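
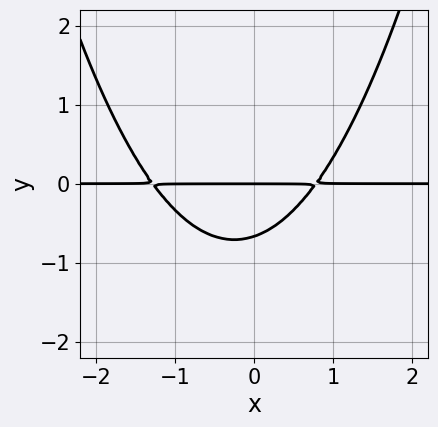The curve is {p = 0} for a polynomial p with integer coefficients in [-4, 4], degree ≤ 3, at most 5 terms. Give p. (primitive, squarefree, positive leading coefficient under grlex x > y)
2*x^2*y + x*y - 3*y^2 - 2*y

Degree: the shape is more complex than any degree-2 curve, so deg p = 3.
From the axis intercepts and sections: it meets the y-axis at y = 0 (among the integer gridlines); the visible x-axis segment lies entirely on the curve.
The integer polynomial consistent with all of this is the stated p.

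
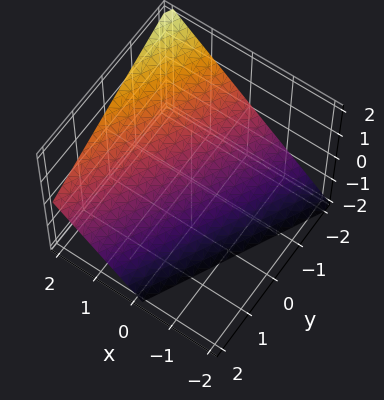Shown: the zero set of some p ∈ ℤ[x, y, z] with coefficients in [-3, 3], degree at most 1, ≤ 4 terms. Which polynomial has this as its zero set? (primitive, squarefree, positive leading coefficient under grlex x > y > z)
1. Degree: every cross-section is a straight line — this is a plane, so deg p = 1.
2. Observable constraints: one x-axis crossing is at x = 1; it meets the z-axis at z = -1 (among the integer gridlines).
3. Together with the visible shape, these determine p as stated.

2*x - y - 2*z - 2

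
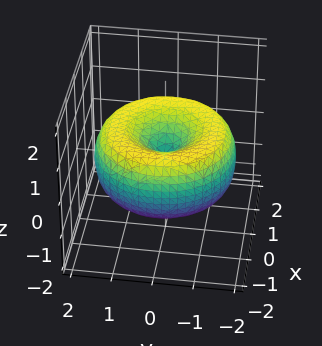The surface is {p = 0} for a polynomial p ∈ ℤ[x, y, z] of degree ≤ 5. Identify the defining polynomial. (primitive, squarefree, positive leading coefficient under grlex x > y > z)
1. Degree: no degree-3 surface has this shape, so deg p = 4.
2. By symmetry, the z-axis is an axis of rotation, so x and y enter only as x² + y².
3. Reading off the gridlines: it crosses the z-axis at the gridline z = 0; it meets the y-axis at y = 0 (among the integer gridlines); a circular section at z = 0 has radius between 1 and 2.
4. Putting this together gives p.

x^4 + 2*x^2*y^2 + y^4 - 3*x^2 - 3*y^2 + 3*z^2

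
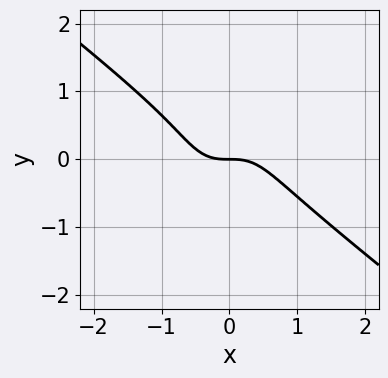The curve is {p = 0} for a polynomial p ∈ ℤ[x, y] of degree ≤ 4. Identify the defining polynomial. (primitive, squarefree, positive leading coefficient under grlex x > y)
(a) The degree is 3 — no degree-2 curve has this shape.
(b) Observable constraints: it meets the x-axis at x = 0 (among the integer gridlines); it crosses the y-axis at the gridline y = 0.
(c) Putting this together gives p.

3*x^3 + 2*x^2*y + 3*y^3 - y^2 + 2*y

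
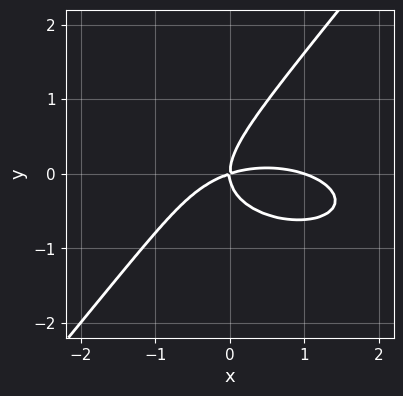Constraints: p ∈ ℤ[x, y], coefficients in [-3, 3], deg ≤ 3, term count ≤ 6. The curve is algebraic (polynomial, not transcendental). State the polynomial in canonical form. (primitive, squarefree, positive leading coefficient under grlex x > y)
x^3 + 3*x*y^2 - 3*y^3 - x^2 + 3*x*y

1. deg p = 3.
2. Checking where it meets the axes: it meets the y-axis at y = 0 (among the integer gridlines); the x-axis gridline crossings are at x ∈ {0, 1}.
3. The integer polynomial consistent with all of this is the stated p.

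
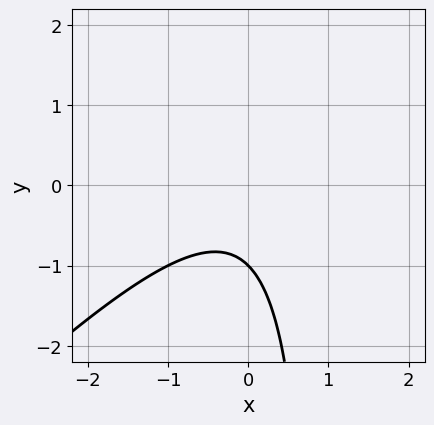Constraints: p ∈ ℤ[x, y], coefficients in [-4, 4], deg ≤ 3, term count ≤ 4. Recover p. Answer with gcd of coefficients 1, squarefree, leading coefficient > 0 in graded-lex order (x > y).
x^2 - x*y + y + 1

1. deg p = 2. No degree-1 curve has this shape.
2. From the axis intercepts and sections: the curve avoids every integer x-axis point in the box; one y-axis crossing is at y = -1.
3. These observations pin down the coefficients.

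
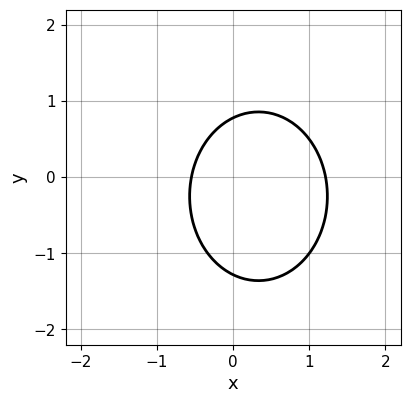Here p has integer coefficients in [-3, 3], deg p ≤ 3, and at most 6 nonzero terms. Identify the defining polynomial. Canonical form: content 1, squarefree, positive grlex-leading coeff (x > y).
3*x^2 + 2*y^2 - 2*x + y - 2

1. deg p = 2. No degree-1 curve has this shape.
2. Solving for integer coefficients yields p as stated.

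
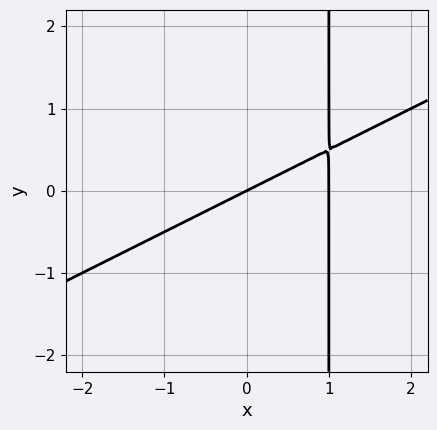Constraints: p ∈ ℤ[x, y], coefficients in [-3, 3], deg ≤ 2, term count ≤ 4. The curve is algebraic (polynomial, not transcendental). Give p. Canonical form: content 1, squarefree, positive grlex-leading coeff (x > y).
x^2 - 2*x*y - x + 2*y

1. Degree: the shape is more complex than any degree-1 curve, so deg p = 2.
2. Against the integer gridlines: it crosses the y-axis at the gridline y = 0; the x-axis gridline crossings are at x ∈ {0, 1}.
3. Together with the visible shape, these determine p as stated.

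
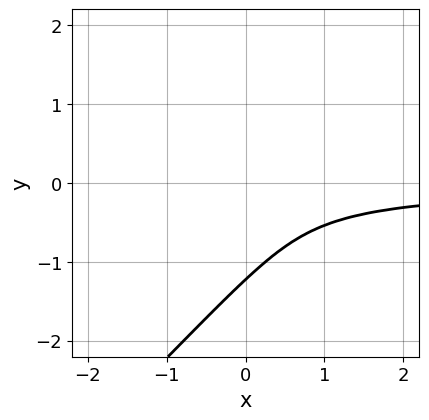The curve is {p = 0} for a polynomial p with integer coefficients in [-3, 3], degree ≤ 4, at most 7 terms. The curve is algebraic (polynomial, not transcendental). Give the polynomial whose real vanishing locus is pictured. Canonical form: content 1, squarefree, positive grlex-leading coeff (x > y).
3*x*y^2 - 3*y^3 - x*y - 3*y^2 - 1

First, the degree is 3 — the shape is more complex than any degree-2 curve.
Next, from the axis intercepts and sections: the curve avoids every integer x-axis point in the box.
Finally, fitting integer coefficients to these (and the overall shape) gives p.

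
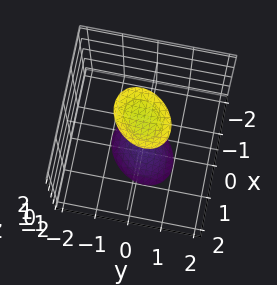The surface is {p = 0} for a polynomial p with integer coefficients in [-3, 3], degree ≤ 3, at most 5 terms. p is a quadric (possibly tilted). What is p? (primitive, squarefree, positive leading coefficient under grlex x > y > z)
1. I count 2 distinct pieces. Treating them together as one polynomial.
2. deg p = 2. No degree-1 surface has this shape.
3. From the axis intercepts and sections: the surface avoids every integer x-axis point in the box; the surface avoids every integer y-axis point in the box.
4. Assembling these constraints gives the stated polynomial.

2*x^2 - x*y + 2*y^2 - z^2 + 3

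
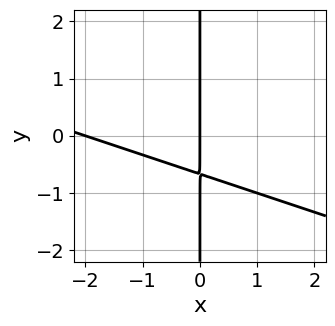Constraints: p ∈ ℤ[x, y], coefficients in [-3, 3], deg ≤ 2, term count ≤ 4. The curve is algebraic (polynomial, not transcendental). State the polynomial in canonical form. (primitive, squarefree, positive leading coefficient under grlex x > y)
(a) The degree is 2 — the shape is more complex than any degree-1 curve.
(b) From the visible intercepts: every point of the y-axis in the box is on the curve; among the integer gridlines, it crosses the x-axis at x ∈ {-2, 0}.
(c) Fitting integer coefficients to these (and the overall shape) gives p.

x^2 + 3*x*y + 2*x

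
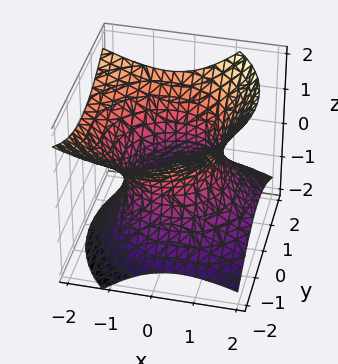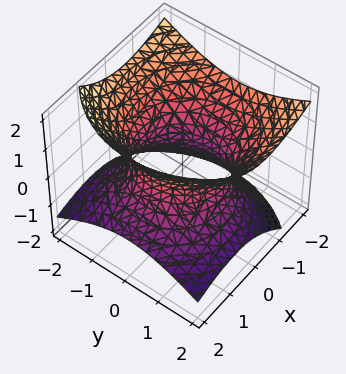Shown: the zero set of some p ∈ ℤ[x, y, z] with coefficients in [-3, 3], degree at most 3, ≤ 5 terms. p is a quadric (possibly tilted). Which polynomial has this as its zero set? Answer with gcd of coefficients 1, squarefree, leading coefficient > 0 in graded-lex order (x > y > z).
2*x^2 + 2*x*z + 2*y^2 - 3*z^2 - 3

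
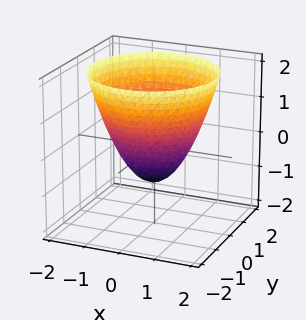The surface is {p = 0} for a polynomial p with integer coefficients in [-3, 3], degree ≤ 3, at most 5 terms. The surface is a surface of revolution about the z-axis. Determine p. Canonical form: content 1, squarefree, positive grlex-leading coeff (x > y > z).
x^2 + y^2 - z - 1

The degree is 2 — no degree-1 surface has this shape.
By symmetry, the z-axis is an axis of rotation, so x and y enter only as x² + y².
Observable constraints: it meets the z-axis at z = -1 (among the integer gridlines); among the integer gridlines, it crosses the x-axis at x ∈ {-1, 1}; among the integer gridlines, it crosses the y-axis at y ∈ {-1, 1}.
Putting this together gives p.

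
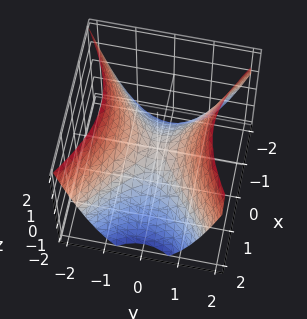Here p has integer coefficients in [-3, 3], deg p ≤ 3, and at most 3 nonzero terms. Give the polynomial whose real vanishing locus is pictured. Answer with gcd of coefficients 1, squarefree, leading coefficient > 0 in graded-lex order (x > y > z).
First, the degree is 2 — a hyperbolic paraboloid; a quadric.
Then, symmetries: the y ↦ −y reflection is a symmetry, so y appears only in even powers; it's symmetric under x → −x, forcing even powers of x.
Then, reading off the gridlines: it crosses the y-axis at the gridline y = 0; it meets the x-axis at x = 0 (among the integer gridlines).
Finally, putting this together gives p.

2*x^2 - 3*y^2 + 3*z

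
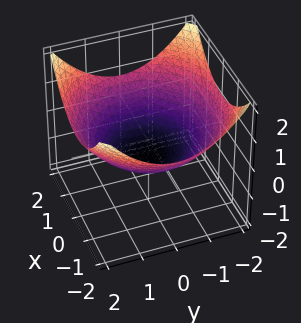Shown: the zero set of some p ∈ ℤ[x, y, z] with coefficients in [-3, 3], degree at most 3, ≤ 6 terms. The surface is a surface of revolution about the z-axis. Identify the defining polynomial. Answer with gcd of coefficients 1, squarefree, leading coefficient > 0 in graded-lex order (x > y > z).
x^2 + y^2 - 3*z - 2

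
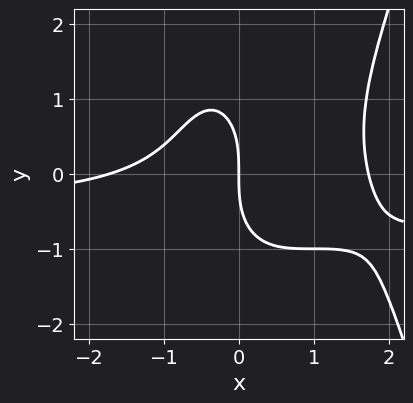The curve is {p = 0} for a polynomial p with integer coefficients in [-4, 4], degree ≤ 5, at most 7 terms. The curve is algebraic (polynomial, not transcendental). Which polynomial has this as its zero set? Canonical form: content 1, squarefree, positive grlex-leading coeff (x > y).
2*x^3*y + x^3 - 3*x^2*y - y^3 - 3*x

First, the degree is 4 — the shape is more complex than any degree-3 curve.
Next, checking where it meets the axes: it meets the x-axis at x = 0 (among the integer gridlines); it crosses the y-axis at the gridline y = 0.
Finally, matching integer coefficients to the picture gives p.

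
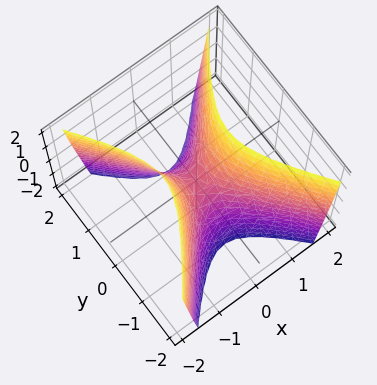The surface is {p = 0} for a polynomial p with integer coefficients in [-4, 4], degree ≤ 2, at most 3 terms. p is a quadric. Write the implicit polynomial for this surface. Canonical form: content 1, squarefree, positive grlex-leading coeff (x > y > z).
1. The degree is 2 — a hyperbolic paraboloid; a quadric.
2. Symmetries: it's symmetric under x → −x, forcing even powers of x; it's symmetric under y → −y, forcing even powers of y.
3. Observable constraints: it meets the x-axis at x = 0 (among the integer gridlines); one y-axis crossing is at y = 0.
4. Together with the visible shape, these determine p as stated.

3*x^2 - 2*y^2 - z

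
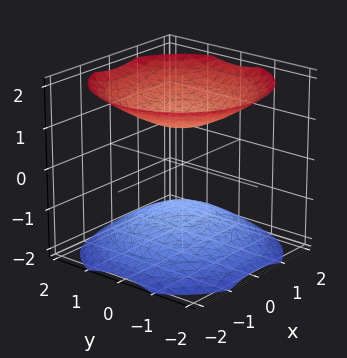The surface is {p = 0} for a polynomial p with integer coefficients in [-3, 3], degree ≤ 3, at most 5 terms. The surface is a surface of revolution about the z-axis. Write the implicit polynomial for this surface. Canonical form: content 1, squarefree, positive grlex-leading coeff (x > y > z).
First, I count 2 distinct pieces. They look like related sheets of one shape, so recover p as a whole.
Then, the degree is 2 — a generic line meets the surface in up to 2 points.
Then, by symmetry, every cross-section ⟂ z is a circle, so x, y appear only via x² + y².
Then, from the axis intercepts and sections: the z-axis gridline crossings are at z ∈ {-1, 1}; no y-intercept at any integer in the box.
Finally, putting this together gives p.

2*x^2 + 2*y^2 - 3*z^2 + 3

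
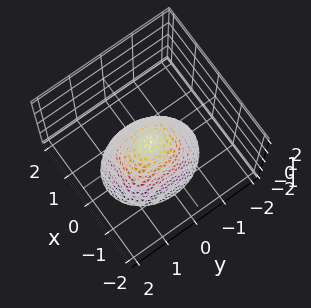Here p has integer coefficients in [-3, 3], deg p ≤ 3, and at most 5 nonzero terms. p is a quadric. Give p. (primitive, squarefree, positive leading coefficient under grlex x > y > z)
3*x^2 + 2*y^2 + 2*z

The degree is 2 — a single bowl opening along one axis; a quadric.
Symmetries: the y ↦ −y reflection is a symmetry, so y appears only in even powers; it's symmetric under x → −x, forcing even powers of x.
Checking where it meets the axes: it crosses the x-axis at the gridline x = 0; one z-axis crossing is at z = 0; it crosses the y-axis at the gridline y = 0.
Fitting integer coefficients to these (and the overall shape) gives p.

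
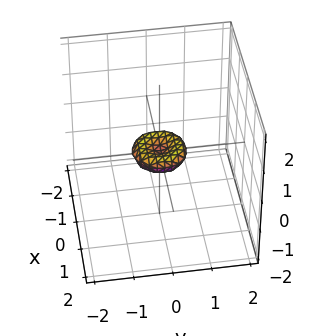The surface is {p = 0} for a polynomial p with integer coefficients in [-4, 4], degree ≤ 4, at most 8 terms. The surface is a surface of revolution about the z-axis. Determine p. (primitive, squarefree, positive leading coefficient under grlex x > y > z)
The degree is 4 — a generic line meets the surface in up to 4 points.
By symmetry, the surface is invariant under rotation about z: p = q(x² + y², z).
Observable constraints: it crosses the z-axis at the gridline z = 0; one x-axis crossing is at x = 0.
Putting this together gives p.

2*x^4 + 4*x^2*y^2 + 2*y^4 - x^2 - y^2 + 3*z^2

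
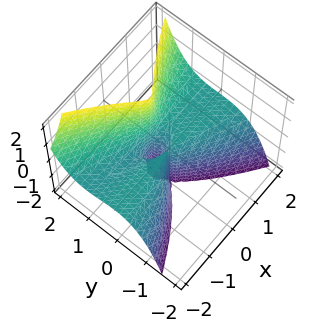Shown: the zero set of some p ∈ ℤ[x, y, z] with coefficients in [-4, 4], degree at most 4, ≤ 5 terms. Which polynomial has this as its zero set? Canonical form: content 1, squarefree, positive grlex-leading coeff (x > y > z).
2*x^2*z - x*y^2 - 3*y^3 + 2*y^2

First, degree: no degree-2 surface has this shape, so deg p = 3.
Then, reading off the gridlines: the visible z-axis segment lies entirely on the surface; the visible x-axis segment lies entirely on the surface.
Finally, together with the visible shape, these determine p as stated.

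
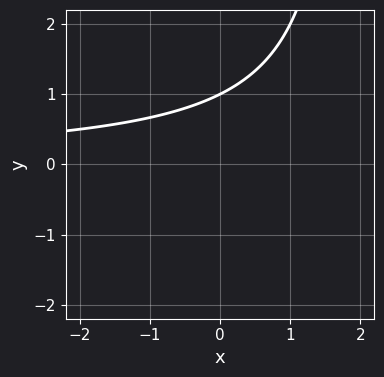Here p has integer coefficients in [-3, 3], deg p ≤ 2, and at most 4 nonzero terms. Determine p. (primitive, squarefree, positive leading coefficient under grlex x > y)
1. The degree is 2 — no degree-1 curve has this shape.
2. Checking where it meets the axes: the curve avoids every integer x-axis point in the box; one y-axis crossing is at y = 1.
3. Solving for integer coefficients yields p as stated.

x*y - 2*y + 2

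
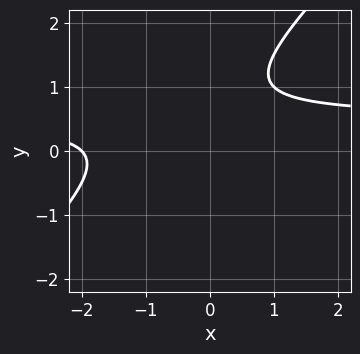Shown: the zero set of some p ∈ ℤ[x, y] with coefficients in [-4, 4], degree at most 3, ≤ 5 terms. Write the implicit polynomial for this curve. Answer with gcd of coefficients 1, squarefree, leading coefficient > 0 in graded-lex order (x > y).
The degree is 2 — no degree-1 curve has this shape.
From the axis intercepts and sections: it crosses the x-axis at the gridline x = -2; no y-intercept at any integer in the box.
Solving for integer coefficients yields p as stated.

2*x*y - 2*y^2 - x + 3*y - 2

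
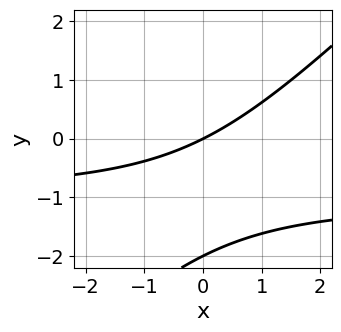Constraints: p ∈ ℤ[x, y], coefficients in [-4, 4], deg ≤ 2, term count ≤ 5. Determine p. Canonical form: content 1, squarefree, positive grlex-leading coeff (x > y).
(a) Degree: a generic line meets the curve in up to 2 points, so deg p = 2.
(b) From the axis intercepts and sections: among the integer gridlines, it crosses the y-axis at y ∈ {-2, 0}; it crosses the x-axis at the gridline x = 0.
(c) Assembling these constraints gives the stated polynomial.

x*y - y^2 + x - 2*y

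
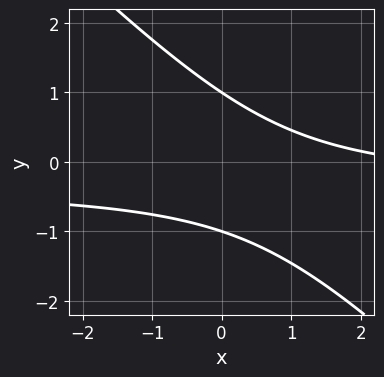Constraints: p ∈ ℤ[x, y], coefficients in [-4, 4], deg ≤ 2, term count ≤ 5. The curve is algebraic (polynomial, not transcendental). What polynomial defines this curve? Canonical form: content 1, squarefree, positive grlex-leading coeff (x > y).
3*x*y + 3*y^2 + x - 3

The degree is 2 — no degree-1 curve has this shape.
Observable constraints: among the integer gridlines, it crosses the y-axis at y ∈ {-1, 1}; no x-intercept at any integer in the box.
Solving for integer coefficients yields p as stated.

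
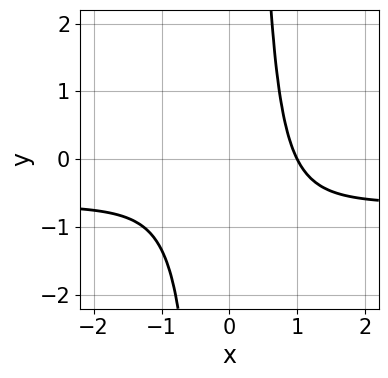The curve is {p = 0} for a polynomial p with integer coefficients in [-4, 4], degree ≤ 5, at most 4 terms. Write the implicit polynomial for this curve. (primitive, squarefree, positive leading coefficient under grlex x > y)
Degree: no degree-3 curve has this shape, so deg p = 4.
Checking where it meets the axes: it crosses the x-axis at the gridline x = 1; the curve avoids every integer y-axis point in the box.
Solving for integer coefficients yields p as stated.

3*x^3*y + 2*x^3 - 2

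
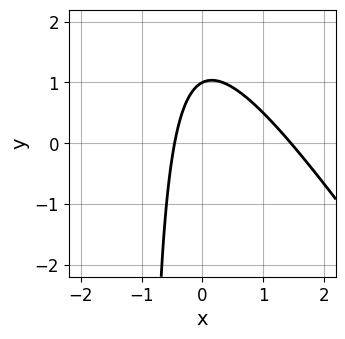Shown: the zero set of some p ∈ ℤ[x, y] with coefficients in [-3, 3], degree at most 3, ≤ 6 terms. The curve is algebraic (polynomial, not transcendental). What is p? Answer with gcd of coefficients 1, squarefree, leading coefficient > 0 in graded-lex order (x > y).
Degree: a generic line meets the curve in up to 2 points, so deg p = 2.
Reading off the gridlines: it crosses the y-axis at the gridline y = 1.
The integer polynomial consistent with all of this is the stated p.

3*x^2 + 2*x*y - 3*x + 2*y - 2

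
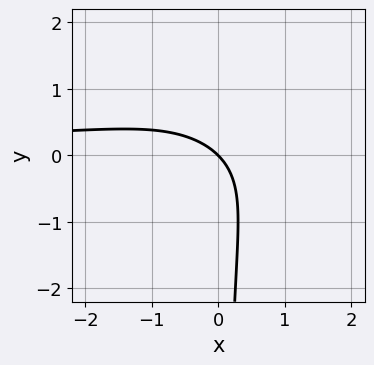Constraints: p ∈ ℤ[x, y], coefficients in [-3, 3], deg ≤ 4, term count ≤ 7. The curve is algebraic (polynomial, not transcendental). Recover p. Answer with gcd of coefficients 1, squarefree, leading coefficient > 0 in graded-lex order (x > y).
The degree is 3 — no degree-2 curve has this shape.
Against the integer gridlines: one y-axis crossing is at y = 0; it crosses the x-axis at the gridline x = 0.
Matching integer coefficients to the picture gives p.

x^2*y + 2*x*y^2 - 3*x*y + 2*x + 2*y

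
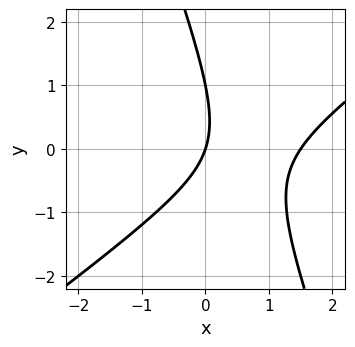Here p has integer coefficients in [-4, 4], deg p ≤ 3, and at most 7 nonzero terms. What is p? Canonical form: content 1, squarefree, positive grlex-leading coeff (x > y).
(a) Degree: a generic line meets the curve in up to 2 points, so deg p = 2.
(b) Checking where it meets the axes: one x-axis crossing is at x = 0; among the integer gridlines, it crosses the y-axis at y ∈ {0, 1}.
(c) Solving for integer coefficients yields p as stated.

2*x^2 - 2*x*y - y^2 - 3*x + y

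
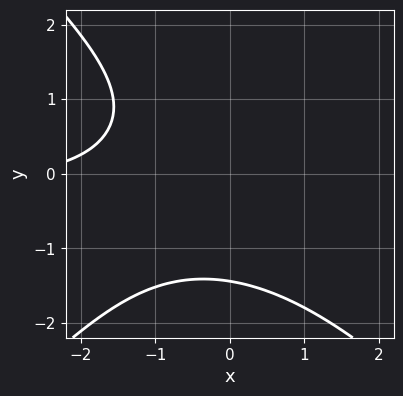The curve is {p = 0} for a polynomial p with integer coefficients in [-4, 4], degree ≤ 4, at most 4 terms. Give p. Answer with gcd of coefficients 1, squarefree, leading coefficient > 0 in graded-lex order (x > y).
x^2*y - y^3 - x - 3

First, the degree is 3 — the shape is more complex than any degree-2 curve.
Then, from the axis intercepts and sections: it misses every integer gridline on the x-axis.
Finally, the integer polynomial consistent with all of this is the stated p.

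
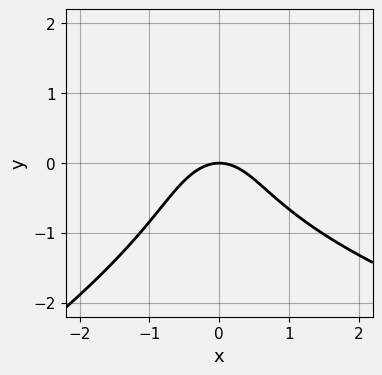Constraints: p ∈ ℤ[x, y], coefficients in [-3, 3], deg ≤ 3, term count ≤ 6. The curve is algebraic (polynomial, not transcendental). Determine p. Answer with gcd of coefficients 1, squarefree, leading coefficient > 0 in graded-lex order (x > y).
x*y^2 - 2*y^3 - 3*x^2 - 3*y

Degree: the shape is more complex than any degree-2 curve, so deg p = 3.
From the axis intercepts and sections: it meets the y-axis at y = 0 (among the integer gridlines); it crosses the x-axis at the gridline x = 0.
Matching integer coefficients to the picture gives p.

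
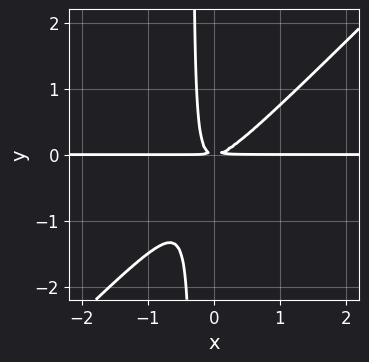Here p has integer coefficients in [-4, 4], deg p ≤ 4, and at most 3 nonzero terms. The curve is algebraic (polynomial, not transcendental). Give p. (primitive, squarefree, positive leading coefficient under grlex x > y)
(a) The degree is 3 — no degree-2 curve has this shape.
(b) From the visible intercepts: the visible x-axis segment lies entirely on the curve.
(c) Together with the visible shape, these determine p as stated.

3*x^2*y - 3*x*y^2 - y^2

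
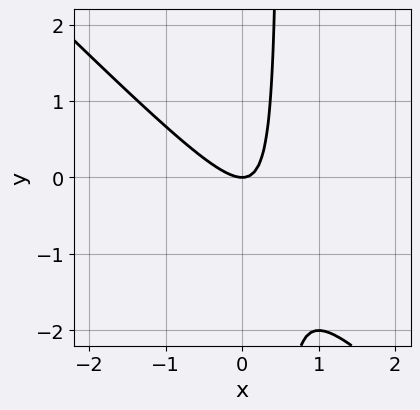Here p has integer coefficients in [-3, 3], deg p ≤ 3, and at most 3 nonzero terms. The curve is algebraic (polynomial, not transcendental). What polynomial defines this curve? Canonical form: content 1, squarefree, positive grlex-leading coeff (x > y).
2*x^2 + 2*x*y - y

(a) Degree: a generic line meets the curve in up to 2 points, so deg p = 2.
(b) Against the integer gridlines: it crosses the x-axis at the gridline x = 0; it meets the y-axis at y = 0 (among the integer gridlines).
(c) Fitting integer coefficients to these (and the overall shape) gives p.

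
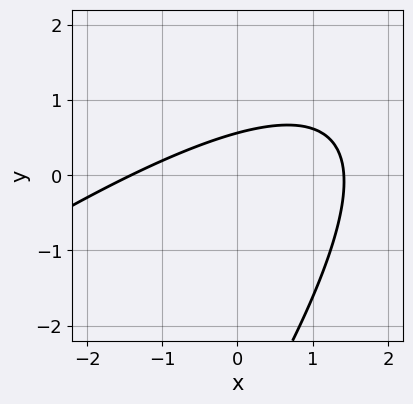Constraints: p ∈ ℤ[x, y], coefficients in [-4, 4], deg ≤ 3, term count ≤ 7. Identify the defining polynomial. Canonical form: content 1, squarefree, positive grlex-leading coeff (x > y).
x^2 - 2*x*y + y^2 + 3*y - 2

1. Degree: the shape is more complex than any degree-1 curve, so deg p = 2.
2. The integer polynomial consistent with all of this is the stated p.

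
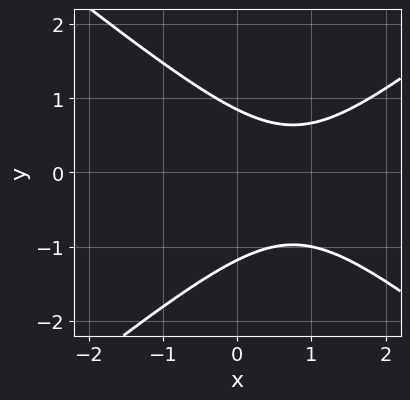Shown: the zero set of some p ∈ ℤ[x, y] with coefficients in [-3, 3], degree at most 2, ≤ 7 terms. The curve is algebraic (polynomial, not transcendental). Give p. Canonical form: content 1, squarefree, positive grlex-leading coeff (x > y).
(a) Degree: the shape is more complex than any degree-1 curve, so deg p = 2.
(b) Observable constraints: it misses every integer gridline on the x-axis.
(c) Together with the visible shape, these determine p as stated.

2*x^2 - 3*y^2 - 3*x - y + 3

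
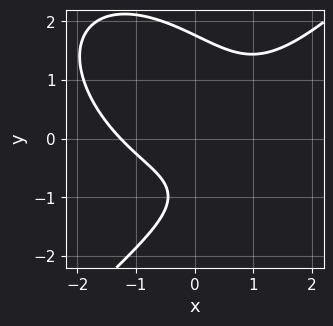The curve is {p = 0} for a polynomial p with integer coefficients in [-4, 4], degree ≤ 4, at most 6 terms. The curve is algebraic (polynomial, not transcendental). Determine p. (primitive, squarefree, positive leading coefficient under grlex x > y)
x^3 - y^3 - 2*x*y + 2*y + 2

1. Degree: the shape is more complex than any degree-2 curve, so deg p = 3.
2. Matching integer coefficients to the picture gives p.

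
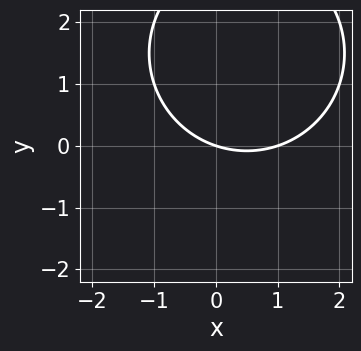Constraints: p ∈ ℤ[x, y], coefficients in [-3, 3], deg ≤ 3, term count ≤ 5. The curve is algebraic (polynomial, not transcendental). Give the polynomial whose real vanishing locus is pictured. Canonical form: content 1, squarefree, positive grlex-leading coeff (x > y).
x^2 + y^2 - x - 3*y

1. deg p = 2.
2. From the axis intercepts and sections: the x-axis gridline crossings are at x ∈ {0, 1}; it crosses the y-axis at the gridline y = 0.
3. Solving for integer coefficients yields p as stated.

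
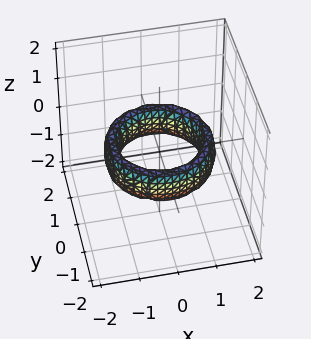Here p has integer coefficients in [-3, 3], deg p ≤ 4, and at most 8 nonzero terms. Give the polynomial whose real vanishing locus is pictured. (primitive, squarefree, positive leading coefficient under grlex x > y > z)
First, the degree is 4 — the shape is more complex than any degree-3 surface.
Then, by symmetry, the surface is invariant under rotation about z: p = q(x² + y², z).
Next, against the integer gridlines: the surface avoids every integer z-axis point in the box; the x-axis gridline crossings are at x ∈ {-1, 1}.
Finally, together with the visible shape, these determine p as stated.

x^4 + 2*x^2*y^2 + y^4 - 3*x^2 - 3*y^2 + z^2 + 2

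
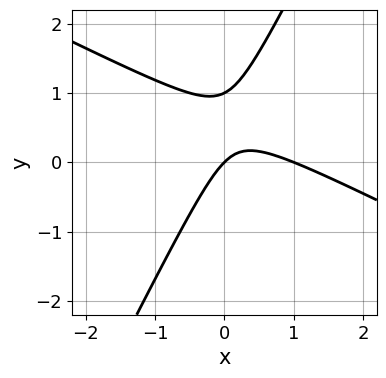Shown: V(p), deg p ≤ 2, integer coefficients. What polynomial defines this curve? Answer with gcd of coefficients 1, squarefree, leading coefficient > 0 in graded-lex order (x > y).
1. deg p = 2. No degree-1 curve has this shape.
2. Observable constraints: among the integer gridlines, it crosses the x-axis at x ∈ {0, 1}; among the integer gridlines, it crosses the y-axis at y ∈ {0, 1}.
3. Assembling these constraints gives the stated polynomial.

2*x^2 + 3*x*y - 2*y^2 - 2*x + 2*y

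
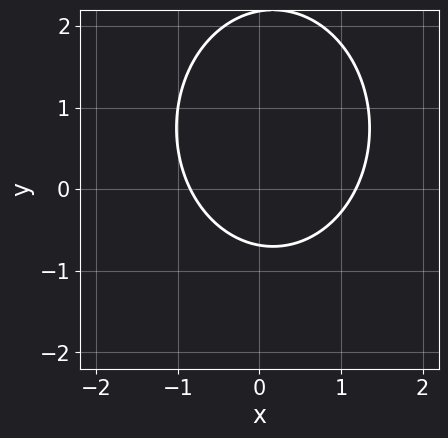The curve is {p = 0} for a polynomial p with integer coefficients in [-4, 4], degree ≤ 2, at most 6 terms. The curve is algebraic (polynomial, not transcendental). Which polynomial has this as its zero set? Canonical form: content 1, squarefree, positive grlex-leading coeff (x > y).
3*x^2 + 2*y^2 - x - 3*y - 3

The degree is 2 — no degree-1 curve has this shape.
The integer polynomial consistent with all of this is the stated p.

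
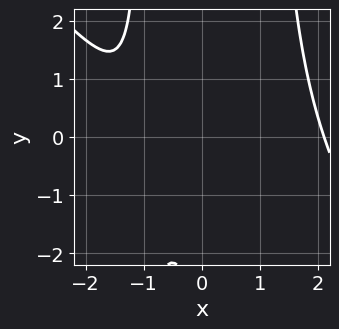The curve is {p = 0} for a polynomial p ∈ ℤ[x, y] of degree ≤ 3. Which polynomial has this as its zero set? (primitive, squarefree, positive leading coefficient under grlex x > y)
x^3 + x^2*y - 3*x - y - 3

(a) The degree is 3 — a generic line meets the curve in up to 3 points.
(b) Reading off the gridlines: it misses every integer gridline on the y-axis; the curve avoids every integer x-axis point in the box.
(c) These observations pin down the coefficients.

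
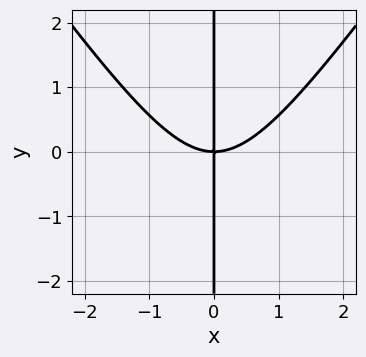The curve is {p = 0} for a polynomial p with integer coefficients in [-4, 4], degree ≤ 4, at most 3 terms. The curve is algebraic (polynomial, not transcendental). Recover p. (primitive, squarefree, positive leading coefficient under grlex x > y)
2*x^3 - x*y^2 - 3*x*y

First, degree: a generic line meets the curve in up to 3 points, so deg p = 3.
Next, against the integer gridlines: it crosses the x-axis at the gridline x = 0; every point of the y-axis in the box is on the curve.
Finally, putting this together gives p.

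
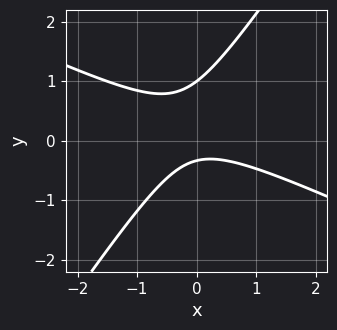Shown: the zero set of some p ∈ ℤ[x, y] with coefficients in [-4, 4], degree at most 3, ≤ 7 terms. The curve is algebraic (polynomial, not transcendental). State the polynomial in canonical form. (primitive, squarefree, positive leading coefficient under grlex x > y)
2*x^2 + 3*x*y - 3*y^2 + 2*y + 1

(a) The degree is 2 — the shape is more complex than any degree-1 curve.
(b) Reading off the gridlines: it misses every integer gridline on the x-axis; one y-axis crossing is at y = 1.
(c) Together with the visible shape, these determine p as stated.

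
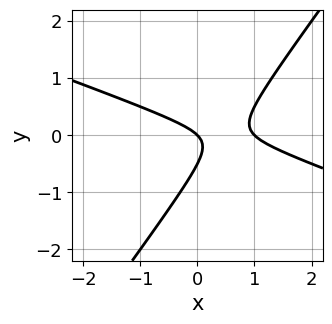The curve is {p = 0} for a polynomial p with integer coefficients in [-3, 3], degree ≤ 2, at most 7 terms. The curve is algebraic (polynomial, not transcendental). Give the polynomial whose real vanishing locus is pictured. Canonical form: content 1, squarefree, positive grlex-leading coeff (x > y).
deg p = 2. The shape is more complex than any degree-1 curve.
Checking where it meets the axes: among the integer gridlines, it crosses the x-axis at x ∈ {0, 1}; one y-axis crossing is at y = 0.
Assembling these constraints gives the stated polynomial.

x^2 + 2*x*y - 2*y^2 - x - y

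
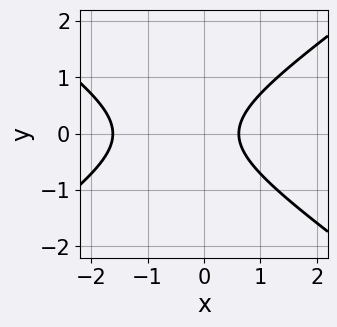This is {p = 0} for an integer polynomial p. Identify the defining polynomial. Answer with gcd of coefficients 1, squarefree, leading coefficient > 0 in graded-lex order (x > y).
x^2 - 2*y^2 + x - 1

1. The degree is 2 — a generic line meets the curve in up to 2 points.
2. Symmetries: mirror symmetry y ↦ −y ⇒ only even powers of y.
3. Against the integer gridlines: it misses every integer gridline on the y-axis.
4. Together with the visible shape, these determine p as stated.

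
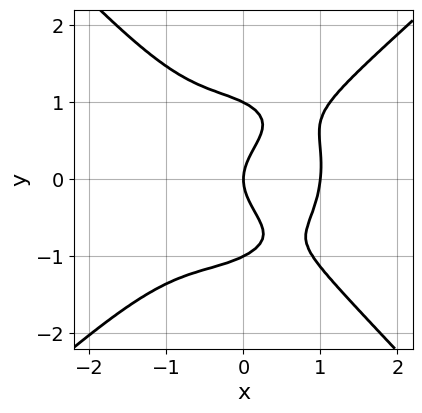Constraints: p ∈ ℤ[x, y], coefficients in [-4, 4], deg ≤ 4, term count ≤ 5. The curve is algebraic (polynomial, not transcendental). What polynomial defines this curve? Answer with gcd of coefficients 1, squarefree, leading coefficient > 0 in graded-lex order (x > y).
3*x^4 - x^3*y - 3*y^4 + 3*y^2 - 3*x

deg p = 4. No degree-3 curve has this shape.
Reading off the gridlines: the y-axis gridline crossings are at y ∈ {-1, 0, 1}; the x-axis gridline crossings are at x ∈ {0, 1}.
The integer polynomial consistent with all of this is the stated p.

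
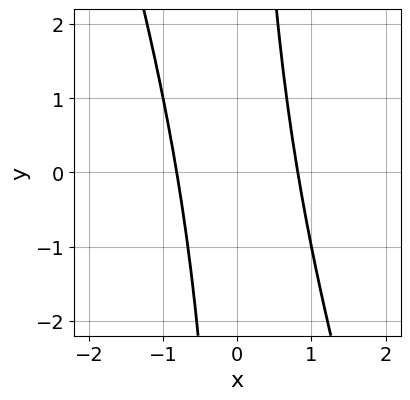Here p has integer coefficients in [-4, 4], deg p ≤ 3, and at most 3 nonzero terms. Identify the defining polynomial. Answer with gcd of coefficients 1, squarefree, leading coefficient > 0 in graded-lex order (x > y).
3*x^2 + x*y - 2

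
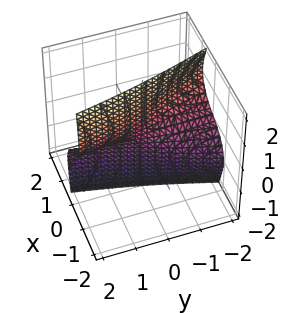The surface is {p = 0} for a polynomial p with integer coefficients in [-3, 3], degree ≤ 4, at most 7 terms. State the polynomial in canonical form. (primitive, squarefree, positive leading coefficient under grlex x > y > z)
2*x^3 - 2*x^2*z + 3*x*z^2 + 2*y*z + 2*x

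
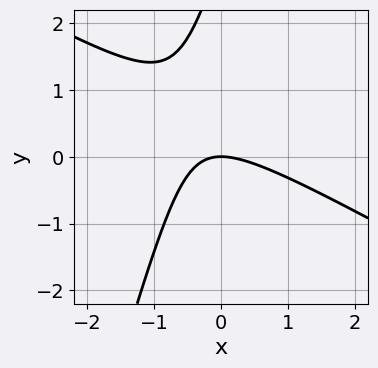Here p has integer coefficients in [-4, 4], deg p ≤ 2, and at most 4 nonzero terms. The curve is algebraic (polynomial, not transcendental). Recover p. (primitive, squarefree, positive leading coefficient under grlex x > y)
Degree: the shape is more complex than any degree-1 curve, so deg p = 2.
Reading off the gridlines: it meets the x-axis at x = 0 (among the integer gridlines); it crosses the y-axis at the gridline y = 0.
Assembling these constraints gives the stated polynomial.

2*x^2 + 3*x*y - y^2 + 3*y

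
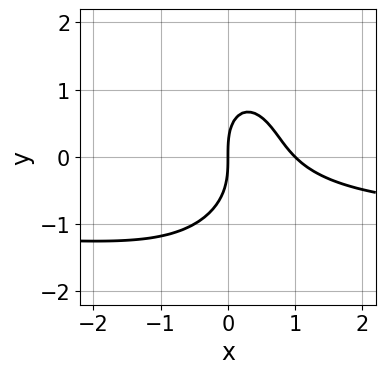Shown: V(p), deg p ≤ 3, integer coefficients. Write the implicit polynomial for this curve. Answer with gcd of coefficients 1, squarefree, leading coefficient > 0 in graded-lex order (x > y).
First, deg p = 3. No degree-2 curve has this shape.
Next, reading off the gridlines: among the integer gridlines, it crosses the x-axis at x ∈ {0, 1}; one y-axis crossing is at y = 0.
Finally, putting this together gives p.

2*x^2*y + y^3 + 2*x^2 - 2*x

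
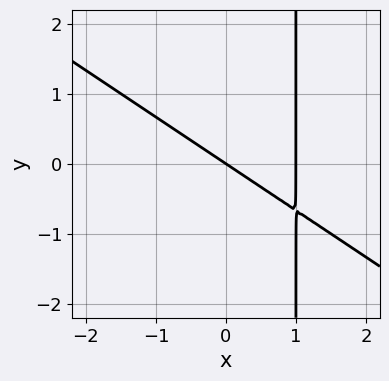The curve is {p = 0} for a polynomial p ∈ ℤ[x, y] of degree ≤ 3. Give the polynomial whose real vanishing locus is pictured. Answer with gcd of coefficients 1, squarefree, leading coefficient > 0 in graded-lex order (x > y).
First, the degree is 2 — a generic line meets the curve in up to 2 points.
Next, observable constraints: one y-axis crossing is at y = 0; among the integer gridlines, it crosses the x-axis at x ∈ {0, 1}.
Finally, matching integer coefficients to the picture gives p.

2*x^2 + 3*x*y - 2*x - 3*y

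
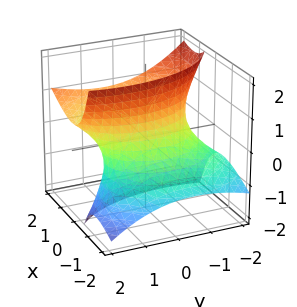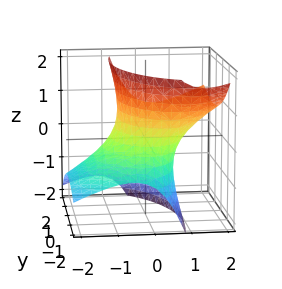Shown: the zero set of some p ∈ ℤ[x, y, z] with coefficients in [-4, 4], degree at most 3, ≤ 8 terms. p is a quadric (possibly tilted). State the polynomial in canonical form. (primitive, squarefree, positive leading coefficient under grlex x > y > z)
First, the degree is 2 — the shape is more complex than any degree-1 surface.
Next, reading off the gridlines: among the integer gridlines, it crosses the x-axis at x ∈ {-1, 1}; it misses every integer gridline on the z-axis.
Finally, fitting integer coefficients to these (and the overall shape) gives p.

2*x^2 - 3*x*z + y^2 - y*z - z^2 - 2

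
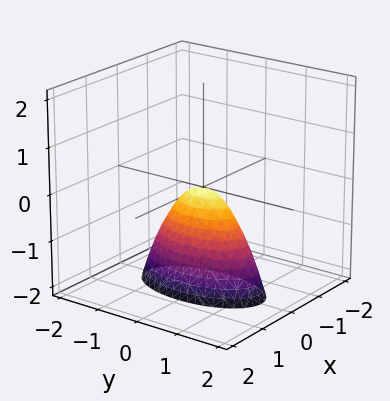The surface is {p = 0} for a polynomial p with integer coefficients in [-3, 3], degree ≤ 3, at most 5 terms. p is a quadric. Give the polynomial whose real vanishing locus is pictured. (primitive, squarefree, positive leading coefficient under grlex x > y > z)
First, the degree is 2 — a single bowl opening along one axis; a quadric.
Next, symmetries: it's symmetric under x → −x, forcing even powers of x; mirror symmetry y ↦ −y ⇒ only even powers of y.
Next, checking where it meets the axes: it crosses the x-axis at the gridline x = 0; it meets the z-axis at z = 0 (among the integer gridlines); it crosses the y-axis at the gridline y = 0.
Finally, the integer polynomial consistent with all of this is the stated p.

3*x^2 + y^2 + z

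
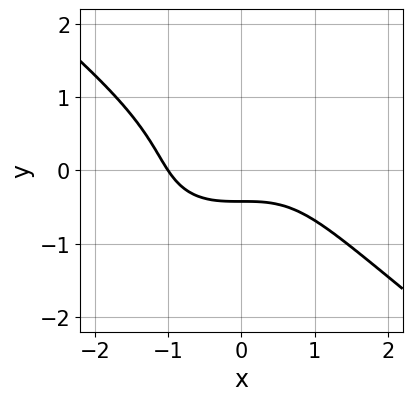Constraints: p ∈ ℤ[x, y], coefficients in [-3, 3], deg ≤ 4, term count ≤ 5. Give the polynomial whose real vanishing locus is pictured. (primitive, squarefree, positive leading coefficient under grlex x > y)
1. Degree: the shape is more complex than any degree-2 curve, so deg p = 3.
2. Reading off the gridlines: one x-axis crossing is at x = -1.
3. These observations pin down the coefficients.

x^3 + 2*y^3 + 2*y + 1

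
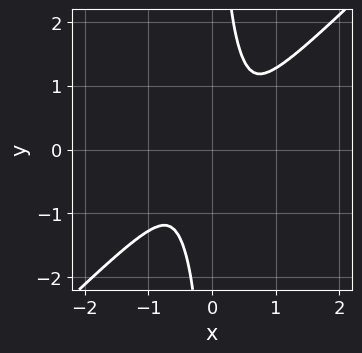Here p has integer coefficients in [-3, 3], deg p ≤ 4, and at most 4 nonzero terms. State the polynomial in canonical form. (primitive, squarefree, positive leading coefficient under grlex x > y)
3*x^4 - 3*x*y^3 + 2*y^2

First, deg p = 4. No degree-3 curve has this shape.
Finally, solving for integer coefficients yields p as stated.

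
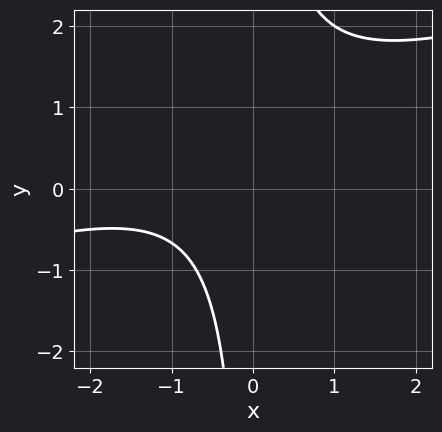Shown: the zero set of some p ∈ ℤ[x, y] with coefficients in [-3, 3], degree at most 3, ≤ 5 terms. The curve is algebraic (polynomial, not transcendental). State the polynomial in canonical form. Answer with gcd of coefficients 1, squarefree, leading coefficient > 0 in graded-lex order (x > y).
x^2 - 3*x*y + 2*x + 3

1. deg p = 2. A generic line meets the curve in up to 2 points.
2. Against the integer gridlines: the curve avoids every integer y-axis point in the box; it misses every integer gridline on the x-axis.
3. Matching integer coefficients to the picture gives p.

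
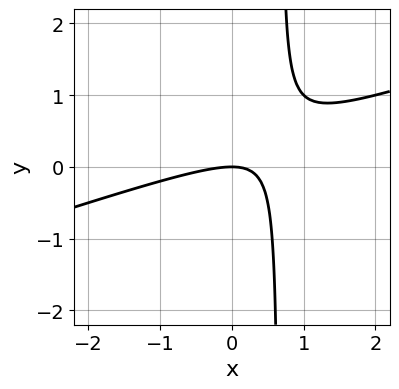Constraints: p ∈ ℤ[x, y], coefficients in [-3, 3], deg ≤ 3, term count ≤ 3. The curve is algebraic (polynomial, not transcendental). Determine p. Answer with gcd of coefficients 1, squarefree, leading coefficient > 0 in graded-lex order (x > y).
x^2 - 3*x*y + 2*y

1. The degree is 2 — a generic line meets the curve in up to 2 points.
2. From the visible intercepts: one x-axis crossing is at x = 0; it crosses the y-axis at the gridline y = 0.
3. Matching integer coefficients to the picture gives p.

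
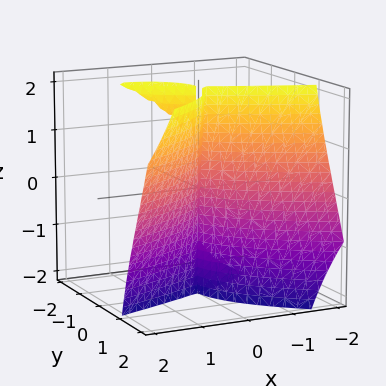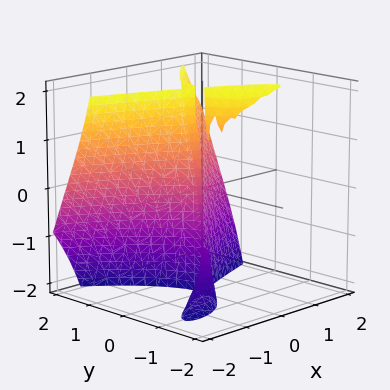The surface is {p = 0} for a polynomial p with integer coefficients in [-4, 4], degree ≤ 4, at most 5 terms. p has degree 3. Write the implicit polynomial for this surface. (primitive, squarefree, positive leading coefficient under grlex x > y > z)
x*y*z - y^3 + x^2

(a) There are 3 components. Treating them together as one polynomial.
(b) Degree: a generic line meets the surface in up to 3 points, so deg p = 3.
(c) Checking where it meets the axes: one x-axis crossing is at x = 0; it meets the y-axis at y = 0 (among the integer gridlines); the visible z-axis segment lies entirely on the surface.
(d) Matching integer coefficients to the picture gives p.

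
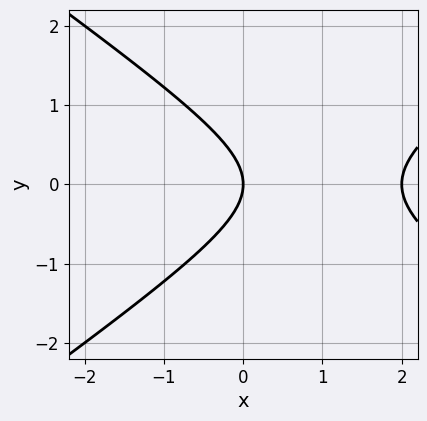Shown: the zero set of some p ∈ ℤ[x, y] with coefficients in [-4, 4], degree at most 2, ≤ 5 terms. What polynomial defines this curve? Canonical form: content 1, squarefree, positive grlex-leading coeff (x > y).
(a) deg p = 2. The shape is more complex than any degree-1 curve.
(b) Symmetries: mirror symmetry y ↦ −y ⇒ only even powers of y.
(c) Checking where it meets the axes: it crosses the y-axis at the gridline y = 0; the x-axis gridline crossings are at x ∈ {0, 2}.
(d) Fitting integer coefficients to these (and the overall shape) gives p.

x^2 - 2*y^2 - 2*x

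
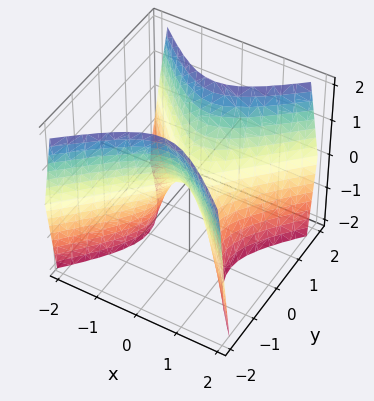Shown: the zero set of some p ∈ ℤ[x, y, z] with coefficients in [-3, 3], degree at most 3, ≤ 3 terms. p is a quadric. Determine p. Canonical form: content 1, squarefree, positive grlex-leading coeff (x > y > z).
deg p = 2. A saddle surface; a quadric.
Symmetries: mirror symmetry y ↦ −y ⇒ only even powers of y; mirror symmetry x ↦ −x ⇒ only even powers of x.
From the visible intercepts: it crosses the z-axis at the gridline z = 0; it crosses the y-axis at the gridline y = 0.
The integer polynomial consistent with all of this is the stated p.

2*x^2 - 2*y^2 + z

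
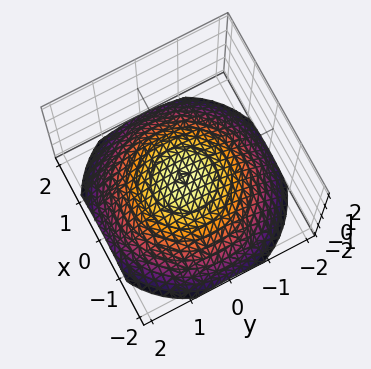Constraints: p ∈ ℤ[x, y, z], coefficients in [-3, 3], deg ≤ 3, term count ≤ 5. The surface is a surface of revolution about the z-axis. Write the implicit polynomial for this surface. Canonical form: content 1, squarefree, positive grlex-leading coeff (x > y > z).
x^2 + y^2 + 3*z + 1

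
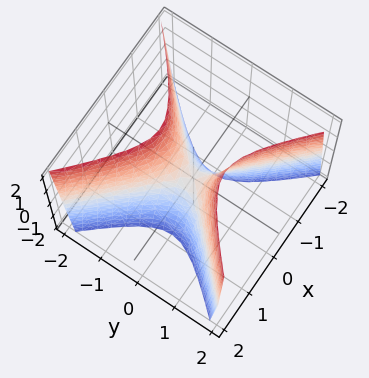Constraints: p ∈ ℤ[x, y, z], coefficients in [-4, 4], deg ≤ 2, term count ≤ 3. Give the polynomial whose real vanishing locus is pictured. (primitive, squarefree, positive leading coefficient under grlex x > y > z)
1. deg p = 2. A saddle surface; a quadric.
2. Symmetries: mirror symmetry y ↦ −y ⇒ only even powers of y; mirror symmetry x ↦ −x ⇒ only even powers of x.
3. From the axis intercepts and sections: it meets the x-axis at x = 0 (among the integer gridlines); it crosses the y-axis at the gridline y = 0; it crosses the z-axis at the gridline z = 0.
4. Matching integer coefficients to the picture gives p.

3*x^2 - 3*y^2 + z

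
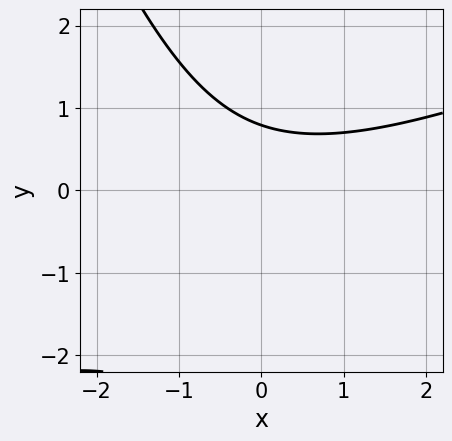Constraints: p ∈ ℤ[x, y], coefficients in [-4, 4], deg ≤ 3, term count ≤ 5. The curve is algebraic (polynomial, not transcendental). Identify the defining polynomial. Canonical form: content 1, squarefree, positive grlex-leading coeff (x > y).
x^2 - 2*x*y - y^2 - 3*y + 3

1. The degree is 2 — no degree-1 curve has this shape.
2. Against the integer gridlines: it misses every integer gridline on the x-axis.
3. Together with the visible shape, these determine p as stated.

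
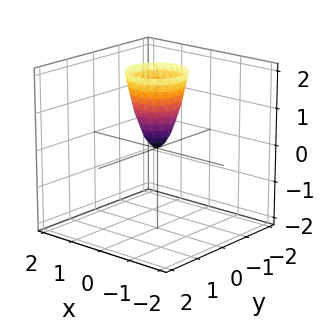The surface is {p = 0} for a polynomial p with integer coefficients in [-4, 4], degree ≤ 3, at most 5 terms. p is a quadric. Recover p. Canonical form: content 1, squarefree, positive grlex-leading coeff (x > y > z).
1. The degree is 2 — a paraboloid; a quadric.
2. Symmetry: every cross-section ⟂ z is a circle, so x, y appear only via x² + y².
3. From the visible intercepts: one z-axis crossing is at z = 0; it meets the y-axis at y = 0 (among the integer gridlines); it meets the x-axis at x = 0 (among the integer gridlines).
4. Putting this together gives p.

3*x^2 + 3*y^2 - z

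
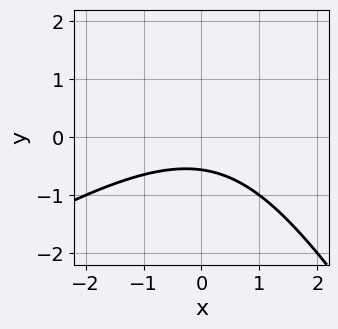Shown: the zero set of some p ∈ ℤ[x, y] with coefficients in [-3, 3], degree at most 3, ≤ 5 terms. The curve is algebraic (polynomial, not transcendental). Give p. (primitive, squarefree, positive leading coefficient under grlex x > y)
(a) The degree is 2 — a generic line meets the curve in up to 2 points.
(b) Observable constraints: it misses every integer gridline on the x-axis.
(c) The integer polynomial consistent with all of this is the stated p.

x^2 - x*y - y^2 + 3*y + 2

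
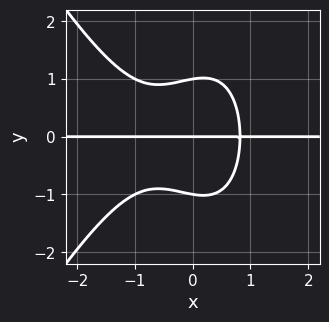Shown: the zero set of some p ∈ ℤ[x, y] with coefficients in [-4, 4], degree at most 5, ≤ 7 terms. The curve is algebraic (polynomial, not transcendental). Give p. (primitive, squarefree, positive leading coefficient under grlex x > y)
3*x^3*y - x*y^3 + 2*x^2*y + 3*y^3 - 3*y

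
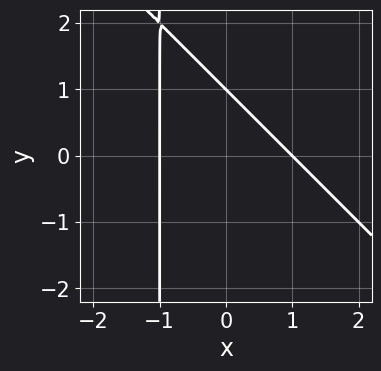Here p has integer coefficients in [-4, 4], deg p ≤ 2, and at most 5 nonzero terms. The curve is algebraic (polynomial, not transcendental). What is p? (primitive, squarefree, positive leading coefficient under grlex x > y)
The degree is 2 — a generic line meets the curve in up to 2 points.
From the visible intercepts: it meets the y-axis at y = 1 (among the integer gridlines); among the integer gridlines, it crosses the x-axis at x ∈ {-1, 1}.
Matching integer coefficients to the picture gives p.

x^2 + x*y + y - 1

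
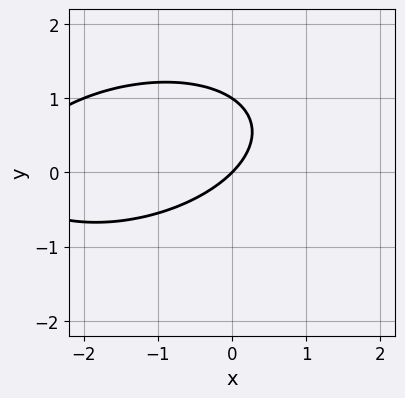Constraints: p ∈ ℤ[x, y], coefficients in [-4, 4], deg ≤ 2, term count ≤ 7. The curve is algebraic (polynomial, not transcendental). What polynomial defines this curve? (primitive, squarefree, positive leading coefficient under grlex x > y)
x^2 - x*y + 3*y^2 + 3*x - 3*y

First, the degree is 2 — the shape is more complex than any degree-1 curve.
Next, against the integer gridlines: among the integer gridlines, it crosses the y-axis at y ∈ {0, 1}; it crosses the x-axis at the gridline x = 0.
Finally, putting this together gives p.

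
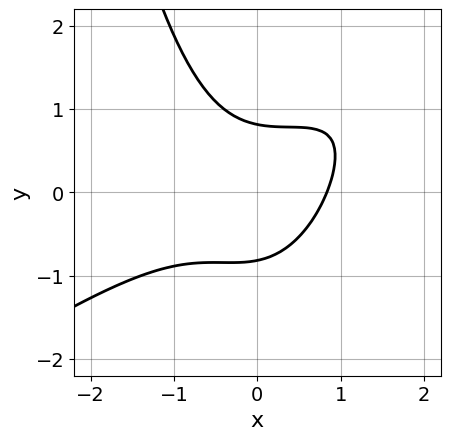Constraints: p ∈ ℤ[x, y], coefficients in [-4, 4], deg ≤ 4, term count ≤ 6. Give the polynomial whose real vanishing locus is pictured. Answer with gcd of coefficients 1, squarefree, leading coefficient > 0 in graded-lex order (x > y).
(a) Degree: the shape is more complex than any degree-2 curve, so deg p = 3.
(b) The integer polynomial consistent with all of this is the stated p.

2*x^3 - 3*x^2*y + 3*y^2 + x - 2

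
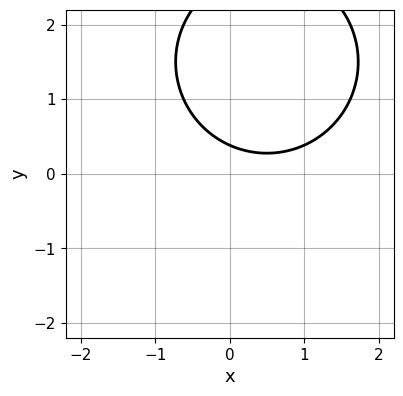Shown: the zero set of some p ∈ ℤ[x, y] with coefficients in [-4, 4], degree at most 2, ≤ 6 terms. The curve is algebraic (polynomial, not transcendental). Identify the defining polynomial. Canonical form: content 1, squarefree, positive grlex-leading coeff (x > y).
First, deg p = 2. The shape is more complex than any degree-1 curve.
Then, observable constraints: it misses every integer gridline on the x-axis.
Finally, fitting integer coefficients to these (and the overall shape) gives p.

x^2 + y^2 - x - 3*y + 1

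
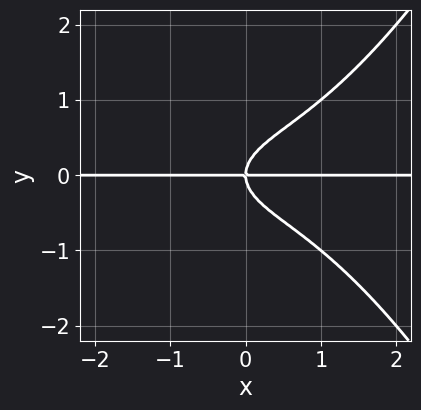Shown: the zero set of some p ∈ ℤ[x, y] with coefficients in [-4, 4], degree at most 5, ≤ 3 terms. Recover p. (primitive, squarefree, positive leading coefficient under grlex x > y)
(a) deg p = 4.
(b) Checking where it meets the axes: it meets the y-axis at y = 0 (among the integer gridlines); the visible x-axis segment lies entirely on the curve.
(c) Fitting integer coefficients to these (and the overall shape) gives p.

x^3*y - 3*y^3 + 2*x*y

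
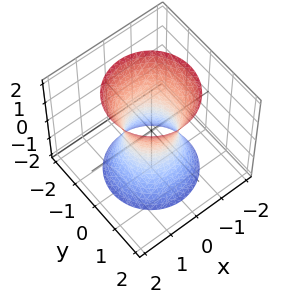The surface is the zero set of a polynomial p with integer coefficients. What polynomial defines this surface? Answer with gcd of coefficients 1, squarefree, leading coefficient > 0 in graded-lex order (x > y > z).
3*x^2 + 3*y^2 - z^2 - 2

deg p = 2. An hourglass — one-sheet hyperboloid; a quadric.
By symmetry, the z-axis is an axis of rotation, so x and y enter only as x² + y²; mirror symmetry z ↦ −z ⇒ only even powers of z.
Against the integer gridlines: a circular section at z = -1 has radius exactly 1; the surface avoids every integer z-axis point in the box.
Matching integer coefficients to the picture gives p.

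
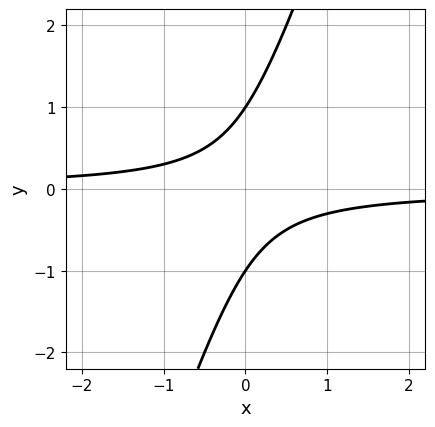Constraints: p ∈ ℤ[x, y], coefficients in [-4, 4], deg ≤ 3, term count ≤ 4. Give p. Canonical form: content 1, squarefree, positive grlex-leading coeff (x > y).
First, degree: a generic line meets the curve in up to 2 points, so deg p = 2.
Then, against the integer gridlines: among the integer gridlines, it crosses the y-axis at y ∈ {-1, 1}; the curve avoids every integer x-axis point in the box.
Finally, solving for integer coefficients yields p as stated.

3*x*y - y^2 + 1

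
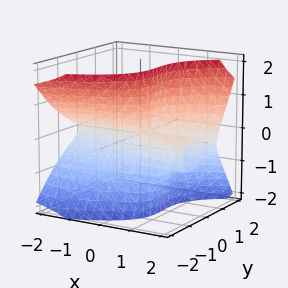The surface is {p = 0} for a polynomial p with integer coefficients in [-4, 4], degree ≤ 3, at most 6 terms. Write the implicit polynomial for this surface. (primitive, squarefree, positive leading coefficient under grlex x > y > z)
(a) deg p = 3. The shape is more complex than any degree-2 surface.
(b) From the axis intercepts and sections: one z-axis crossing is at z = 0; the visible x-axis segment lies entirely on the surface; it meets the y-axis at y = 0 (among the integer gridlines).
(c) Solving for integer coefficients yields p as stated.

3*x*z^2 - 2*y^3 + x*y + x*z - 2*z^2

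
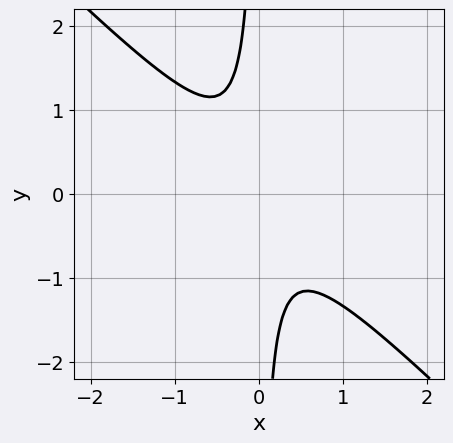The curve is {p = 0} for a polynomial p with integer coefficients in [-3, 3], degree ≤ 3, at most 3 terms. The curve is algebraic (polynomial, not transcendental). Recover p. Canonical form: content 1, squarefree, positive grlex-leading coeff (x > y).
(a) deg p = 2.
(b) From the visible intercepts: the curve avoids every integer x-axis point in the box; it misses every integer gridline on the y-axis.
(c) These observations pin down the coefficients.

3*x^2 + 3*x*y + 1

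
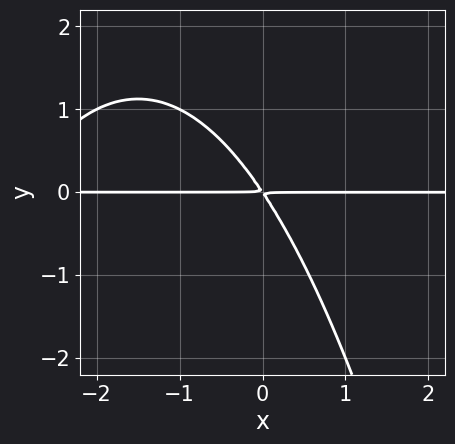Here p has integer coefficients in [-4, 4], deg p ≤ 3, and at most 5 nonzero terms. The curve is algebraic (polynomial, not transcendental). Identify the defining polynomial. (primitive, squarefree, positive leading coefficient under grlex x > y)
x^2*y + 3*x*y + 2*y^2

deg p = 3.
Against the integer gridlines: every point of the x-axis in the box is on the curve.
Fitting integer coefficients to these (and the overall shape) gives p.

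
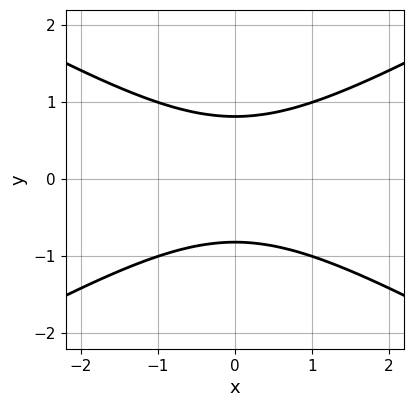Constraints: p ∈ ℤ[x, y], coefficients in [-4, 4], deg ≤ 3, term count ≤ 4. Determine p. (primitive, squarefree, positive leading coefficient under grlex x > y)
x^2 - 3*y^2 + 2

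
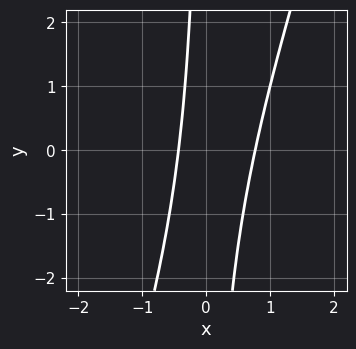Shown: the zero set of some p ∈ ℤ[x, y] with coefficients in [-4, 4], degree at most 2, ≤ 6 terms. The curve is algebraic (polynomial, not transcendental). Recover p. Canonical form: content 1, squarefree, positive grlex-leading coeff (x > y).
(a) The degree is 2 — no degree-1 curve has this shape.
(b) Reading off the gridlines: the curve avoids every integer y-axis point in the box.
(c) Putting this together gives p.

3*x^2 - x*y - x - 1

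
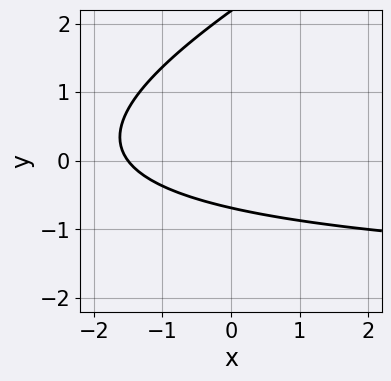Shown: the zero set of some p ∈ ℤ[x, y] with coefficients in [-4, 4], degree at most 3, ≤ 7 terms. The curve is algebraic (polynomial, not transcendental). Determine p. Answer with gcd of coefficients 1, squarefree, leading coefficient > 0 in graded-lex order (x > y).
1. Degree: a generic line meets the curve in up to 2 points, so deg p = 2.
2. The integer polynomial consistent with all of this is the stated p.

x*y - 2*y^2 + 2*x + 3*y + 3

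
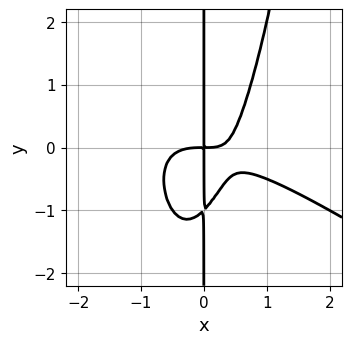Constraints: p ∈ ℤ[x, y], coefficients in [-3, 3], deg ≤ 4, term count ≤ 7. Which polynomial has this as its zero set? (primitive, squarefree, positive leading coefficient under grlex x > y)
(a) The degree is 4 — the shape is more complex than any degree-3 curve.
(b) From the axis intercepts and sections: every point of the y-axis in the box is on the curve.
(c) Assembling these constraints gives the stated polynomial.

2*x^4 + 3*x^3*y + 2*x^2*y - 2*x*y^2 - 2*x*y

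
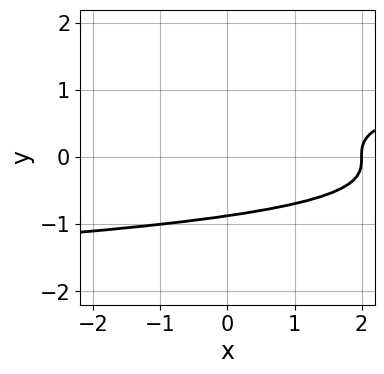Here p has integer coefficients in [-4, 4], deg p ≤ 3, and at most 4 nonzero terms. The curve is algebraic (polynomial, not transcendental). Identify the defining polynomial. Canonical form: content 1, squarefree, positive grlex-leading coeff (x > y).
3*y^3 - x + 2

First, deg p = 3. A generic line meets the curve in up to 3 points.
Then, against the integer gridlines: it crosses the x-axis at the gridline x = 2.
Finally, assembling these constraints gives the stated polynomial.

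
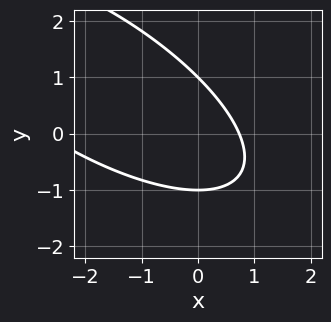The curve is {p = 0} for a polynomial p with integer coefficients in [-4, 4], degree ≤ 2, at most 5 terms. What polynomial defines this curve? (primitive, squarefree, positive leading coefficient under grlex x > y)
(a) deg p = 2. A generic line meets the curve in up to 2 points.
(b) From the axis intercepts and sections: among the integer gridlines, it crosses the y-axis at y ∈ {-1, 1}.
(c) Together with the visible shape, these determine p as stated.

x^2 + 2*x*y + 2*y^2 + 2*x - 2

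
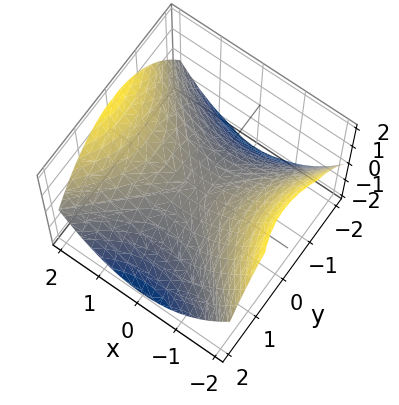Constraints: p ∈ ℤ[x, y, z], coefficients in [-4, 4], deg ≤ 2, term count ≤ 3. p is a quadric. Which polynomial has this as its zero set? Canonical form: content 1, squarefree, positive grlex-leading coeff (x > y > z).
deg p = 2.
Symmetries: mirror symmetry x ↦ −x ⇒ only even powers of x; mirror symmetry y ↦ −y ⇒ only even powers of y.
Against the integer gridlines: one x-axis crossing is at x = 0; one z-axis crossing is at z = 0; it meets the y-axis at y = 0 (among the integer gridlines).
Matching integer coefficients to the picture gives p.

x^2 - y^2 - 2*z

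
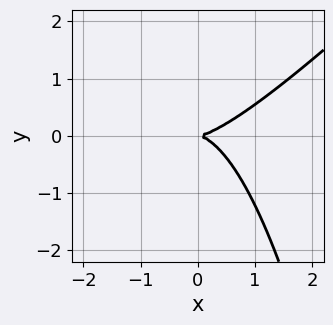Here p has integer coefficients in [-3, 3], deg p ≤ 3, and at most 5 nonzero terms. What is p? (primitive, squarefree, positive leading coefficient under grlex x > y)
2*x^3 - 2*x^2*y - 3*y^2

(a) deg p = 3.
(b) From the axis intercepts and sections: it meets the y-axis at y = 0 (among the integer gridlines); it crosses the x-axis at the gridline x = 0.
(c) These observations pin down the coefficients.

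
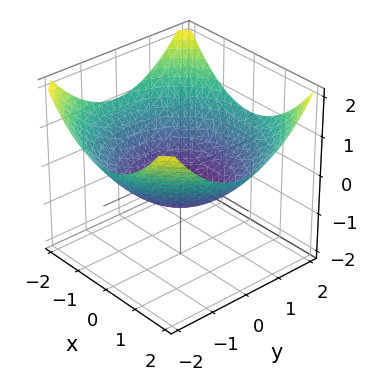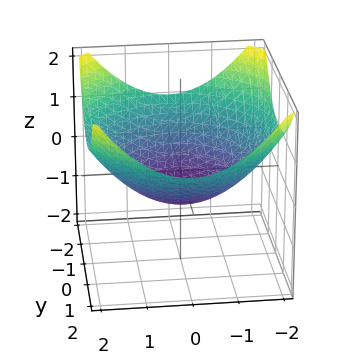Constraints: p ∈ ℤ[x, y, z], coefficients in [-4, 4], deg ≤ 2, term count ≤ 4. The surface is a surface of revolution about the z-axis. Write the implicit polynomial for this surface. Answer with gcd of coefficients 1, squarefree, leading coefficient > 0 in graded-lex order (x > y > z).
x^2 + y^2 - 3*z - 2

First, degree: no degree-1 surface has this shape, so deg p = 2.
Next, symmetries: rotational symmetry about the z-axis ⇒ p depends on x, y only through x² + y².
Next, from the visible intercepts: a circular section at z = 0 has radius between 1 and 2.
Finally, the integer polynomial consistent with all of this is the stated p.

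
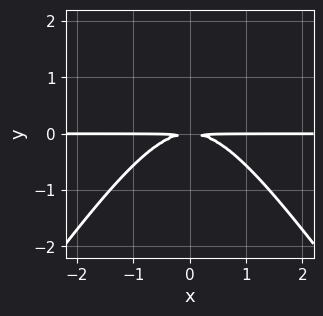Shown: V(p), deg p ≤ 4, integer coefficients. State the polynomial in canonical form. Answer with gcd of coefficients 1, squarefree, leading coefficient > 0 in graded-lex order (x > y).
2*x^2*y - y^3 + 3*y^2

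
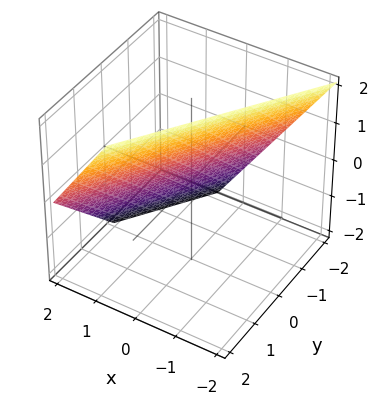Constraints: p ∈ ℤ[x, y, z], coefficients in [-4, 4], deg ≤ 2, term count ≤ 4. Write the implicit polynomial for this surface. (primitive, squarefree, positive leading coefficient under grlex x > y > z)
3*x - 2*y + 2*z - 2

(a) deg p = 1.
(b) Reading off the gridlines: one y-axis crossing is at y = -1; one z-axis crossing is at z = 1.
(c) Together with the visible shape, these determine p as stated.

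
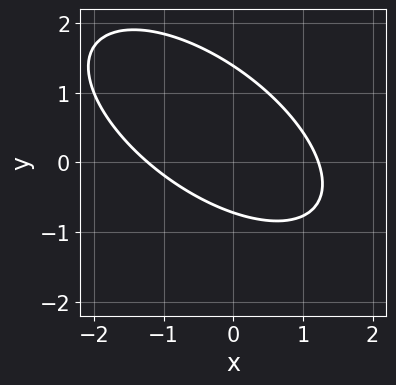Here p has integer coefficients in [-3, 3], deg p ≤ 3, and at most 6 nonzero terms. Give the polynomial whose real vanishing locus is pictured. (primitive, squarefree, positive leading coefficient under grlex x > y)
2*x^2 + 3*x*y + 3*y^2 - 2*y - 3

First, deg p = 2. No degree-1 curve has this shape.
Finally, matching integer coefficients to the picture gives p.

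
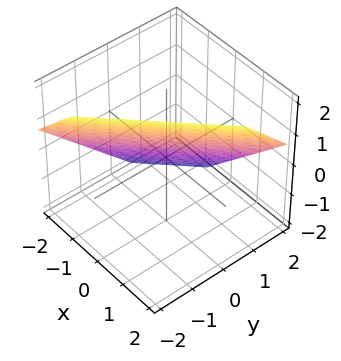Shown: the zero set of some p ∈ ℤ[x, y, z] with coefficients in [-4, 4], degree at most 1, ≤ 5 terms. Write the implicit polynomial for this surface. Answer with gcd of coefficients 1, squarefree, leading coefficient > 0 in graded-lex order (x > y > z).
3*x - 3*y - 3*z + 2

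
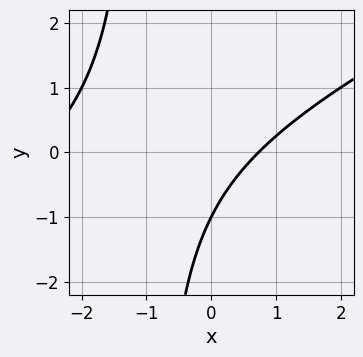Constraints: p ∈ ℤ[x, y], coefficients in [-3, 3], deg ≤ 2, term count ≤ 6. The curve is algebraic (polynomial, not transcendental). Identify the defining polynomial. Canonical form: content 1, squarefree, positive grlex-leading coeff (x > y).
x^2 - 2*x*y + 2*x - 2*y - 2

1. The degree is 2 — no degree-1 curve has this shape.
2. From the visible intercepts: it meets the y-axis at y = -1 (among the integer gridlines).
3. These observations pin down the coefficients.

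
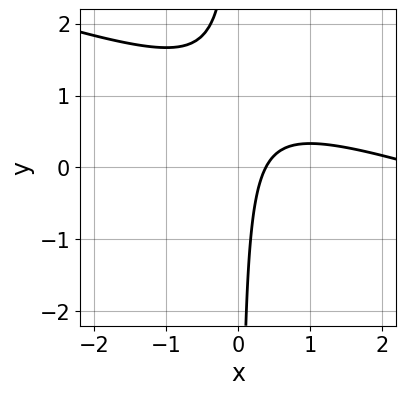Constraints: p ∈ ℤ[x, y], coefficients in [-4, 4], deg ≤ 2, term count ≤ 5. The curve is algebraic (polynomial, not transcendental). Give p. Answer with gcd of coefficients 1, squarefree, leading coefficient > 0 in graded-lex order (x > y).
1. Degree: no degree-1 curve has this shape, so deg p = 2.
2. From the axis intercepts and sections: it misses every integer gridline on the y-axis.
3. Assembling these constraints gives the stated polynomial.

x^2 + 3*x*y - 3*x + 1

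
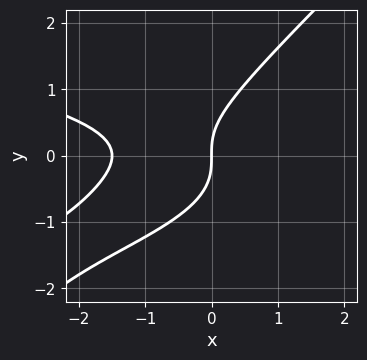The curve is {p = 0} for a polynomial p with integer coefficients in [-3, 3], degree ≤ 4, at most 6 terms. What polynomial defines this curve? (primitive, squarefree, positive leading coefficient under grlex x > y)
deg p = 3. A generic line meets the curve in up to 3 points.
Against the integer gridlines: one x-axis crossing is at x = 0; one y-axis crossing is at y = 0.
These observations pin down the coefficients.

3*x*y^2 - 3*y^3 + 2*x^2 + 3*x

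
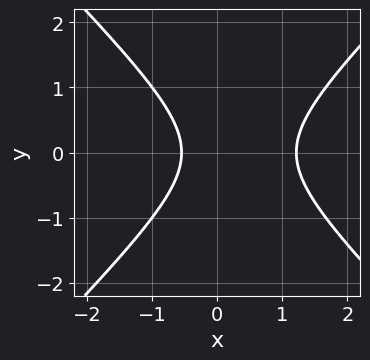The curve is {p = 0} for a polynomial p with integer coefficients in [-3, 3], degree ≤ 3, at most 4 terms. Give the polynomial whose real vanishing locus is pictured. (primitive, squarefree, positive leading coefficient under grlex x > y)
3*x^2 - 3*y^2 - 2*x - 2

(a) deg p = 2. The shape is more complex than any degree-1 curve.
(b) Symmetries: it's symmetric under y → −y, forcing even powers of y.
(c) Reading off the gridlines: no y-intercept at any integer in the box.
(d) These observations pin down the coefficients.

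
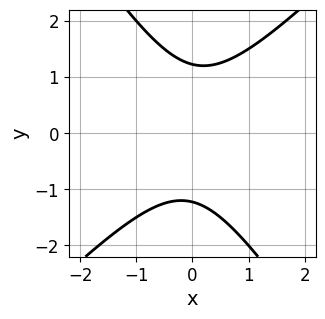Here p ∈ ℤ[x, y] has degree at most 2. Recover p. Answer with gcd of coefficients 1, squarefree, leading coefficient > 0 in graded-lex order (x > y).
First, degree: no degree-1 curve has this shape, so deg p = 2.
Next, observable constraints: no x-intercept at any integer in the box.
Finally, fitting integer coefficients to these (and the overall shape) gives p.

3*x^2 - x*y - 2*y^2 + 3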